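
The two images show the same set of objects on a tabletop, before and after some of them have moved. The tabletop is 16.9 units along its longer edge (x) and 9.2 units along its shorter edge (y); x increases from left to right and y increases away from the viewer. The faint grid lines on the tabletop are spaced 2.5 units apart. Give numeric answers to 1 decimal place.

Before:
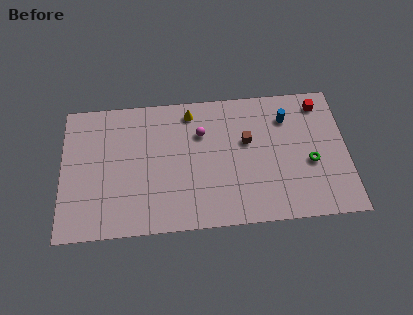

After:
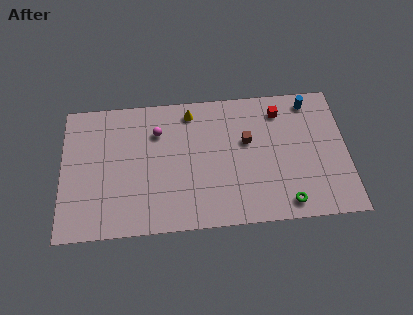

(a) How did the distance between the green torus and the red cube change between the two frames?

+2.2

The distance was about 4.1 in the first image and 6.3 in the second, so they moved 2.2 units further apart.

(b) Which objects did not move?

the brown cube and the yellow cone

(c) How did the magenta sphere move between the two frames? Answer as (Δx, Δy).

(-2.6, 0.3)

The magenta sphere started near (8.3, 6.4) and ended near (5.7, 6.7).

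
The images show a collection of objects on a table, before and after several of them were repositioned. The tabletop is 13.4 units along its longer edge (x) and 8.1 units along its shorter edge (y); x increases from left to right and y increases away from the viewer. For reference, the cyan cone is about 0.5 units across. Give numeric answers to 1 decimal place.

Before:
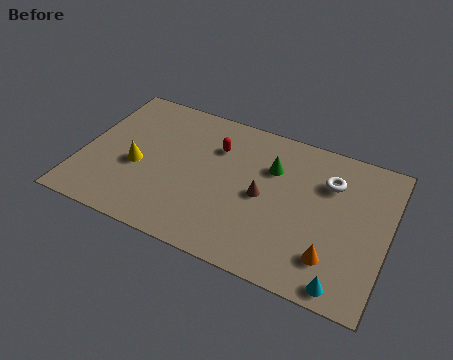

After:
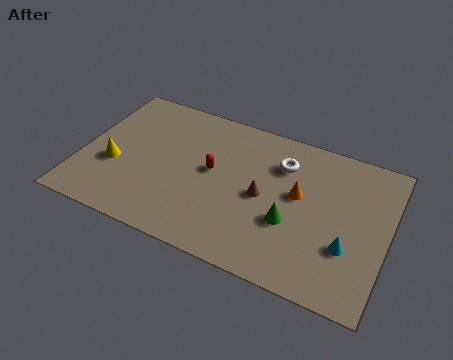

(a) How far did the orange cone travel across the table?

3.2

The orange cone moved from about (11.2, 1.9) to (9.5, 4.6), a distance of √(1.7² + 2.7²) ≈ 3.2.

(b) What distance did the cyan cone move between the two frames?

1.9

From (11.8, 0.8) to (11.8, 2.7), the cyan cone covered √(0.0² + 1.9²) ≈ 1.9 units.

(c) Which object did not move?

the brown cone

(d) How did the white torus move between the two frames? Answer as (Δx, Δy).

(-2.1, 0.2)

The white torus was at about (10.7, 5.8) and moved to about (8.6, 6.0).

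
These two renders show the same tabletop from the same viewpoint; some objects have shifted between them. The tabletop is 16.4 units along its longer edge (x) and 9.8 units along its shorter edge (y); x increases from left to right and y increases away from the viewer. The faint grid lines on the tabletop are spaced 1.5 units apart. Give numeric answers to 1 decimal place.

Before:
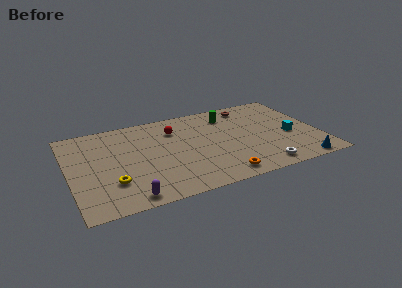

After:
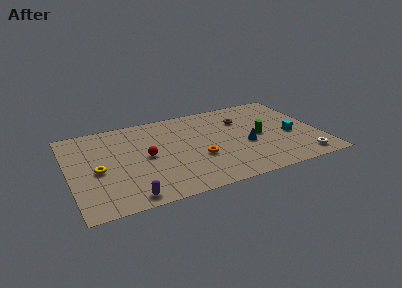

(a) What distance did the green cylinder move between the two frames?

3.5

From (10.8, 7.8) to (12.5, 4.7), the green cylinder covered √(1.7² + 3.1²) ≈ 3.5 units.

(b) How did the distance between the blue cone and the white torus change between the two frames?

+1.8

They were about 2.5 units apart before and 4.3 after — 1.8 units further apart.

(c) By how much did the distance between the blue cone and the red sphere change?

-3.4

Before: roughly 10.0 units apart; after: 6.6. That's 3.4 units closer together.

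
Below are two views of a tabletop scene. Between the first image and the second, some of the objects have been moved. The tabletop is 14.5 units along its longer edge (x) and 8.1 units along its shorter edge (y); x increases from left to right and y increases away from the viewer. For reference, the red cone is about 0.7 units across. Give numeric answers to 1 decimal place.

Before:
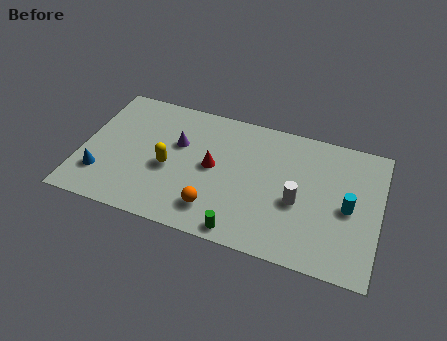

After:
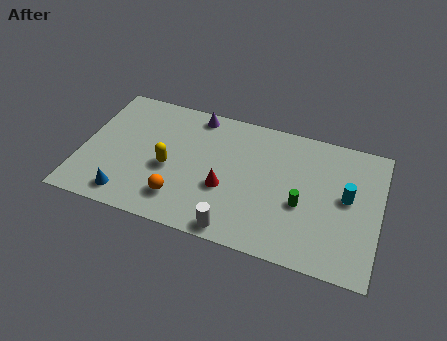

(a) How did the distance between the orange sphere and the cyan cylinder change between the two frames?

+1.7

Before: roughly 6.6 units apart; after: 8.3. That's 1.7 units further apart.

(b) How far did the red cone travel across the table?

1.3

The red cone moved from about (6.4, 4.2) to (7.1, 3.1), a distance of √(0.7² + 1.1²) ≈ 1.3.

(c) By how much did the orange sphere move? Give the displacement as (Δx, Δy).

(-1.7, 0.1)

The orange sphere started near (6.7, 1.7) and ended near (5.0, 1.8).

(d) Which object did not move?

the yellow capsule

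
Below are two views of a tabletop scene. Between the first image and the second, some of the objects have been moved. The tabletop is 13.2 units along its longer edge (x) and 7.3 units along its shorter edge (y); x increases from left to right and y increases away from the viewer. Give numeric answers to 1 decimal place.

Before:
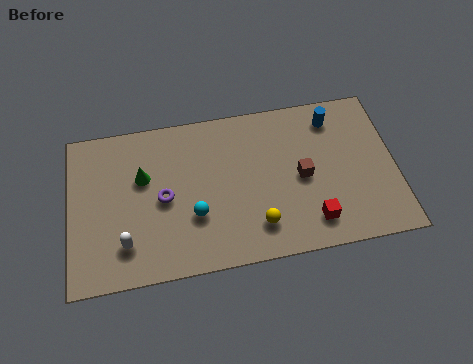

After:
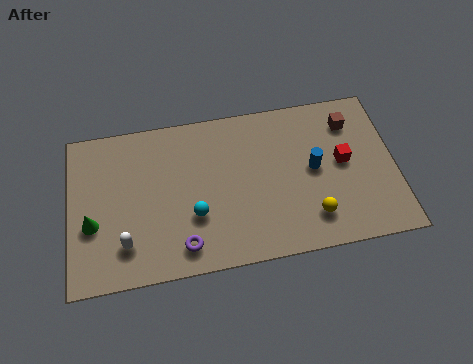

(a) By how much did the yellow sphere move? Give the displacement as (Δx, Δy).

(2.2, 0.0)

From the two frames, the yellow sphere sits at roughly (7.5, 1.6) before and (9.7, 1.6) after.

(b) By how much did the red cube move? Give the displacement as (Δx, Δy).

(1.4, 2.5)

The red cube was at about (9.7, 1.4) and moved to about (11.1, 3.9).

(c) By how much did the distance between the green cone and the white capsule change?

-1.3

They were about 3.0 units apart before and 1.7 after — 1.3 units closer together.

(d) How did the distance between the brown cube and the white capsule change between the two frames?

+2.7

The distance was about 7.4 in the first image and 10.1 in the second, so they moved 2.7 units further apart.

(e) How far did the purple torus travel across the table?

2.4

From (3.8, 3.5) to (4.5, 1.2), the purple torus covered √(0.7² + 2.3²) ≈ 2.4 units.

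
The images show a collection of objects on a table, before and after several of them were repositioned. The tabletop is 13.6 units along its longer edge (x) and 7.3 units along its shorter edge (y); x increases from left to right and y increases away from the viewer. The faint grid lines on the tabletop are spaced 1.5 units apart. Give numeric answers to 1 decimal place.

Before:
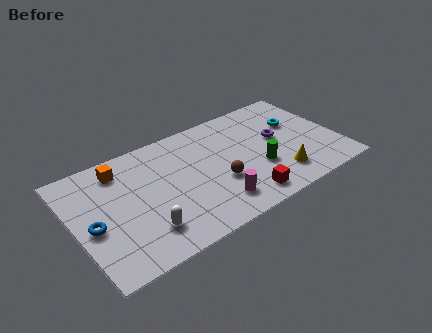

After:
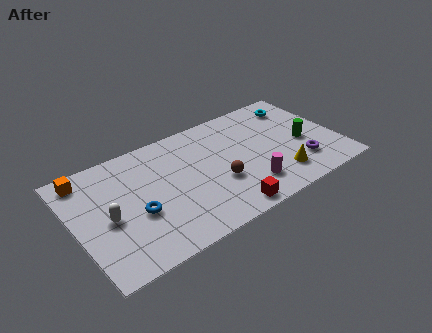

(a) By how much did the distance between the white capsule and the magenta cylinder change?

+3.6

Before: roughly 3.6 units apart; after: 7.2. That's 3.6 units further apart.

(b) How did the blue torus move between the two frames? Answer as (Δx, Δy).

(2.2, -0.3)

The blue torus was at about (0.8, 3.2) and moved to about (3.0, 2.9).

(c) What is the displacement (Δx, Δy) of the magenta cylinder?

(1.8, 0.2)

The magenta cylinder was at about (6.8, 1.5) and moved to about (8.6, 1.7).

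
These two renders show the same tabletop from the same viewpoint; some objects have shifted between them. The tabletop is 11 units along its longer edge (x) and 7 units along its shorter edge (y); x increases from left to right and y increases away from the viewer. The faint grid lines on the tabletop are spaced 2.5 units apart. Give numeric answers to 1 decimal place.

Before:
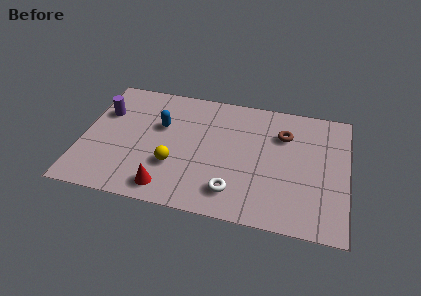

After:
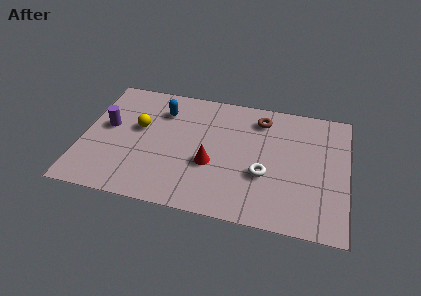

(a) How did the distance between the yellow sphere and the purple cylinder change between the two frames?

-2.6

The distance was about 3.9 in the first image and 1.3 in the second, so they moved 2.6 units closer together.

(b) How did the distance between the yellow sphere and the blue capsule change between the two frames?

-0.7

They were about 2.2 units apart before and 1.5 after — 0.7 units closer together.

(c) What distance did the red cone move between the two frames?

2.4

From (3.7, 1.0) to (5.4, 2.7), the red cone covered √(1.7² + 1.7²) ≈ 2.4 units.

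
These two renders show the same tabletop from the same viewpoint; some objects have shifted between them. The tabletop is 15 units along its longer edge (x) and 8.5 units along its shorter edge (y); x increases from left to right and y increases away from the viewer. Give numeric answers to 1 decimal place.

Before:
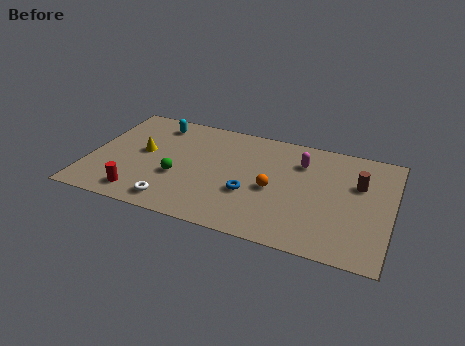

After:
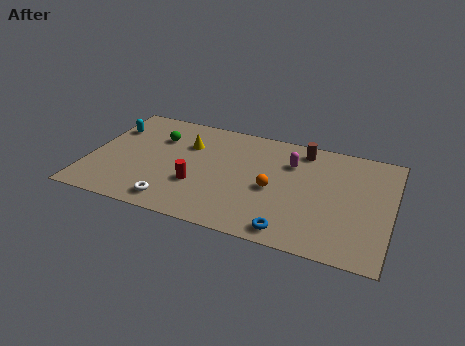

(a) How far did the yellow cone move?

2.5

The yellow cone moved from about (2.6, 4.6) to (4.7, 5.9), a distance of √(2.1² + 1.3²) ≈ 2.5.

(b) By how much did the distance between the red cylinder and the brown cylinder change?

-4.7

The distance was about 11.3 in the first image and 6.6 in the second, so they moved 4.7 units closer together.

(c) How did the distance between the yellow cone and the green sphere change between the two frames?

-0.9

They were about 2.4 units apart before and 1.5 after — 0.9 units closer together.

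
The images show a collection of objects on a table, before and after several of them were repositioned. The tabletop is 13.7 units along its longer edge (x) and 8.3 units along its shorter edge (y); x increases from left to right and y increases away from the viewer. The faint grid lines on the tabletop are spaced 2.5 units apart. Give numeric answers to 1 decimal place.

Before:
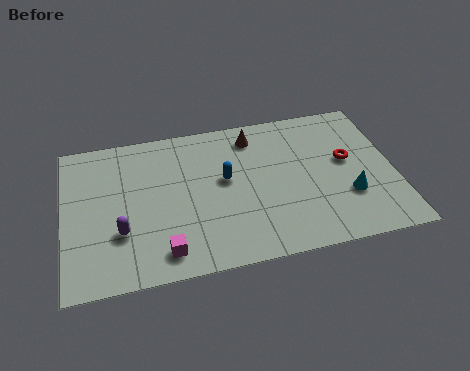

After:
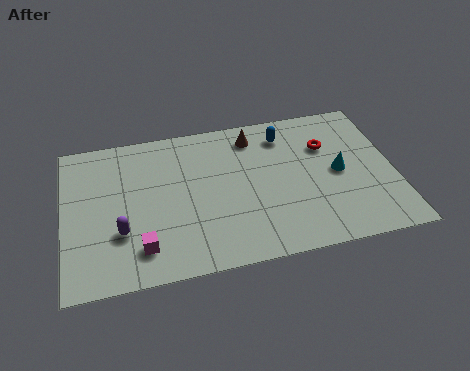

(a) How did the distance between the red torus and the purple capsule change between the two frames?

-0.5

Before: roughly 9.7 units apart; after: 9.2. That's 0.5 units closer together.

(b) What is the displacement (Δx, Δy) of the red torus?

(-0.8, 1.0)

The red torus was at about (11.8, 4.7) and moved to about (11.0, 5.7).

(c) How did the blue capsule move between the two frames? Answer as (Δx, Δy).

(2.6, 2.0)

The blue capsule was at about (6.7, 4.7) and moved to about (9.3, 6.7).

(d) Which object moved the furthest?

the blue capsule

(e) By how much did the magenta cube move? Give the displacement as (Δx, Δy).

(-0.9, 0.4)

From the two frames, the magenta cube sits at roughly (4.0, 1.3) before and (3.1, 1.7) after.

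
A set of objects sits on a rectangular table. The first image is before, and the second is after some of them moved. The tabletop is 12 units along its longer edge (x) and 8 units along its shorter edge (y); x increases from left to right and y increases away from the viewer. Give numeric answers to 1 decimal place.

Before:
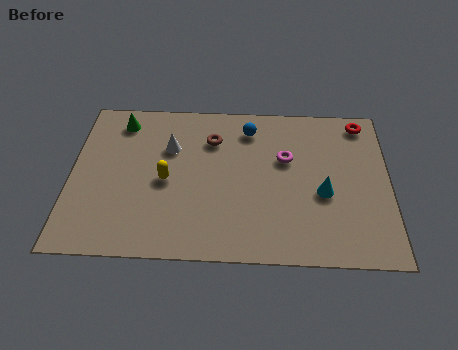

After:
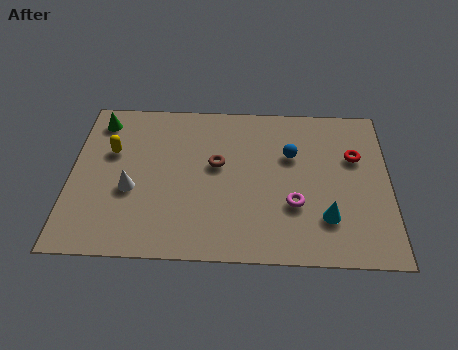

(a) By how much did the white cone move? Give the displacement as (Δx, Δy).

(-1.4, -2.2)

From the two frames, the white cone sits at roughly (3.7, 5.4) before and (2.3, 3.2) after.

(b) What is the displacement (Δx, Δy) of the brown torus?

(0.2, -1.3)

The brown torus started near (5.3, 5.9) and ended near (5.5, 4.6).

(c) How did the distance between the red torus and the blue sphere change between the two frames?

-1.9

Before: roughly 4.3 units apart; after: 2.4. That's 1.9 units closer together.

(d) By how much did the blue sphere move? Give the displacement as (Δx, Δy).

(1.6, -1.3)

The blue sphere was at about (6.7, 6.5) and moved to about (8.3, 5.2).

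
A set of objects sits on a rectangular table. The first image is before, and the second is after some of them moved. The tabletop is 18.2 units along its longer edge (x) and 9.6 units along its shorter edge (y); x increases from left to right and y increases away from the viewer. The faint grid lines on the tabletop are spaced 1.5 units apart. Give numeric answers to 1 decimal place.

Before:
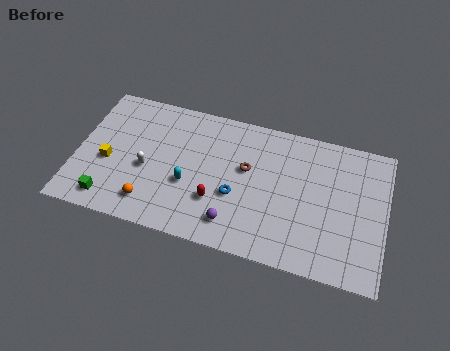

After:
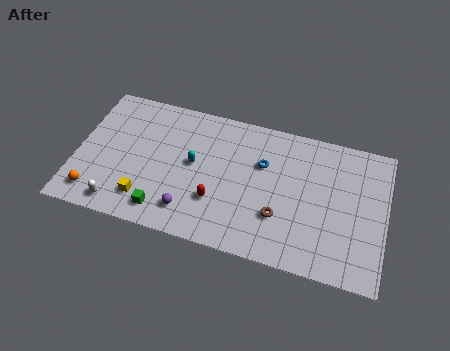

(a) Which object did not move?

the red capsule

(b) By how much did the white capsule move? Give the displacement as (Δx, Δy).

(-1.4, -2.9)

The white capsule started near (4.2, 4.1) and ended near (2.8, 1.2).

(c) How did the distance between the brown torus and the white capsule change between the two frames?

+3.5

They were about 6.0 units apart before and 9.5 after — 3.5 units further apart.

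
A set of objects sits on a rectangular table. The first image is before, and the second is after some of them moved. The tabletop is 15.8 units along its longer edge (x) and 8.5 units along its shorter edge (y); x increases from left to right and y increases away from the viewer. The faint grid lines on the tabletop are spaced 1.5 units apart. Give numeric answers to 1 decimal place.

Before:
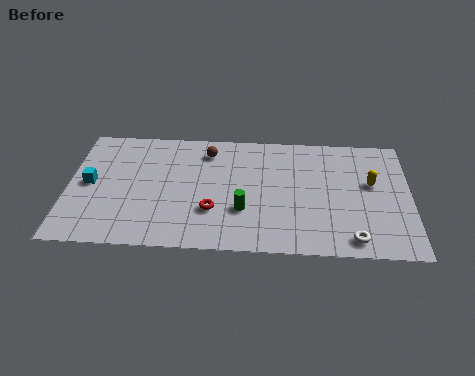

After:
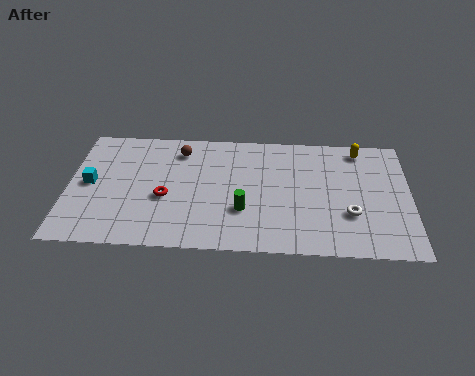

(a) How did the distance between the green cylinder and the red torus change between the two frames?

+2.3

Before: roughly 1.4 units apart; after: 3.7. That's 2.3 units further apart.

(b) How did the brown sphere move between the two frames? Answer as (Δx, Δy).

(-1.3, 0.0)

The brown sphere started near (6.4, 6.9) and ended near (5.1, 6.9).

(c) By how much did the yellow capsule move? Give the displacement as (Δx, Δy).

(-0.5, 2.4)

From the two frames, the yellow capsule sits at roughly (14.0, 5.0) before and (13.5, 7.4) after.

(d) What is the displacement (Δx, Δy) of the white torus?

(-0.1, 1.7)

The white torus was at about (13.1, 1.1) and moved to about (13.0, 2.8).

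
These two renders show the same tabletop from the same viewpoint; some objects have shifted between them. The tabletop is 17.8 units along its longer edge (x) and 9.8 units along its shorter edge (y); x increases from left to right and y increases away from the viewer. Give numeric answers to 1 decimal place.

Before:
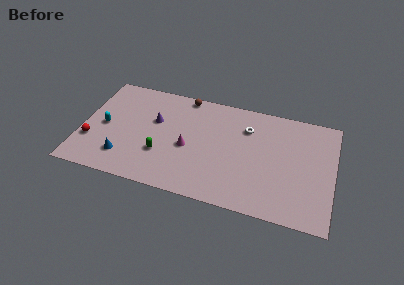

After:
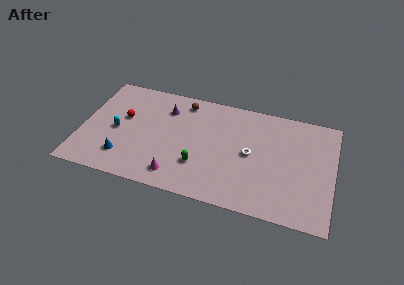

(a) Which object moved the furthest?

the red sphere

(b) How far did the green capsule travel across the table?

2.7

From (5.8, 3.2) to (8.5, 2.9), the green capsule covered √(2.7² + 0.3²) ≈ 2.7 units.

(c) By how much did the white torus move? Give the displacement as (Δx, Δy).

(0.4, -2.3)

The white torus started near (11.6, 7.2) and ended near (12.0, 4.9).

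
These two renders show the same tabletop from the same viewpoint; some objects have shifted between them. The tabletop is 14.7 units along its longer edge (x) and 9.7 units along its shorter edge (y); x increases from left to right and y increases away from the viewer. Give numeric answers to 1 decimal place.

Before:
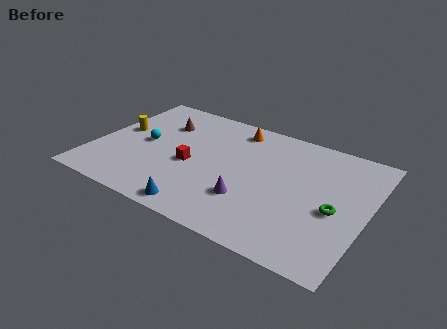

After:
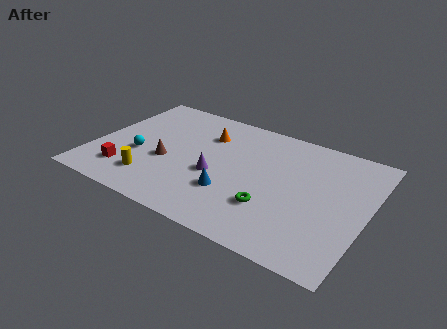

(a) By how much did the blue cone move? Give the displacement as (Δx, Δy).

(1.3, 2.0)

The blue cone was at about (6.4, 1.0) and moved to about (7.7, 3.0).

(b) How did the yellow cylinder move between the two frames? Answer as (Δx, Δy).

(2.4, -3.3)

The yellow cylinder started near (1.1, 5.4) and ended near (3.5, 2.1).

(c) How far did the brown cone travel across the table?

3.2

From (3.2, 7.0) to (4.0, 3.9), the brown cone covered √(0.8² + 3.1²) ≈ 3.2 units.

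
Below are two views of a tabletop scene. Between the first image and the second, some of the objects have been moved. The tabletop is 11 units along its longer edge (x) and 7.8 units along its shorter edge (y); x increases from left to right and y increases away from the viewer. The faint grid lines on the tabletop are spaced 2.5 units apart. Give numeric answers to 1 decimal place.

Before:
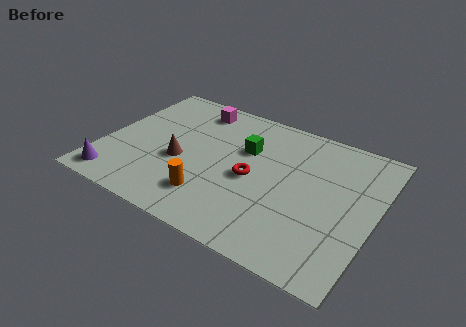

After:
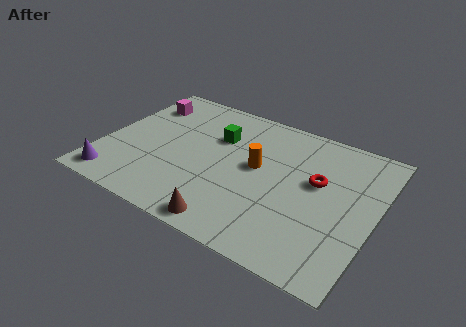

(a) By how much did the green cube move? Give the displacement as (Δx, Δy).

(-1.2, 0.2)

From the two frames, the green cube sits at roughly (5.6, 5.1) before and (4.4, 5.3) after.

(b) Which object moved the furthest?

the brown cone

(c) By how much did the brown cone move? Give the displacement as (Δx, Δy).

(2.5, -2.4)

The brown cone was at about (3.2, 3.2) and moved to about (5.7, 0.8).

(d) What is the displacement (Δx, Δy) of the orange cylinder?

(1.5, 2.5)

The orange cylinder was at about (4.7, 1.8) and moved to about (6.2, 4.3).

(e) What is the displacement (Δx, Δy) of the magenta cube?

(-2.1, -0.6)

From the two frames, the magenta cube sits at roughly (3.2, 6.6) before and (1.1, 6.0) after.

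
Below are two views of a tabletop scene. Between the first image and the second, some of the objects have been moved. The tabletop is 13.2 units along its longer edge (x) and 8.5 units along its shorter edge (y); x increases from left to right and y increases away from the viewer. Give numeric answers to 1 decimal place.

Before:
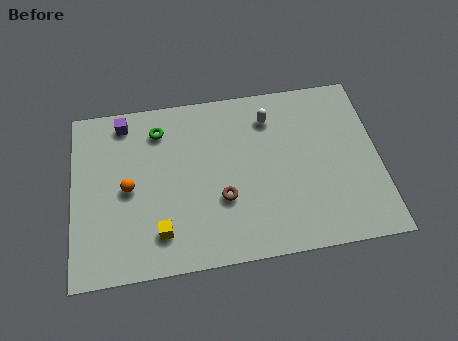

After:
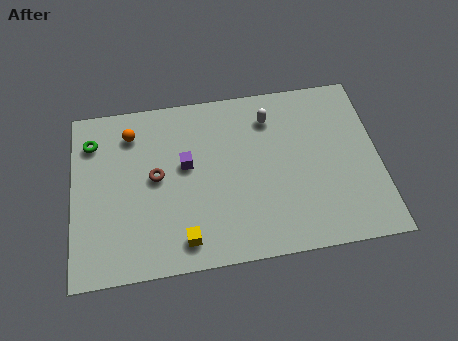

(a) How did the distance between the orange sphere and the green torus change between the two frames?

-1.3

The distance was about 3.0 in the first image and 1.7 in the second, so they moved 1.3 units closer together.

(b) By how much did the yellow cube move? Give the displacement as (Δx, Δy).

(1.0, -0.5)

From the two frames, the yellow cube sits at roughly (3.7, 1.8) before and (4.7, 1.3) after.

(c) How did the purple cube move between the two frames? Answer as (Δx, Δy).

(2.6, -2.5)

The purple cube was at about (2.3, 7.4) and moved to about (4.9, 4.9).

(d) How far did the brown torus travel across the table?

3.2

The brown torus was near (6.4, 3.0) before and (3.6, 4.5) after, so it travelled √(2.8² + 1.5²) ≈ 3.2 units.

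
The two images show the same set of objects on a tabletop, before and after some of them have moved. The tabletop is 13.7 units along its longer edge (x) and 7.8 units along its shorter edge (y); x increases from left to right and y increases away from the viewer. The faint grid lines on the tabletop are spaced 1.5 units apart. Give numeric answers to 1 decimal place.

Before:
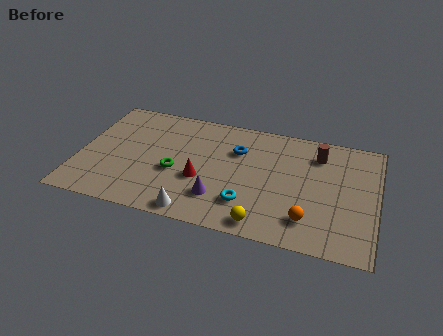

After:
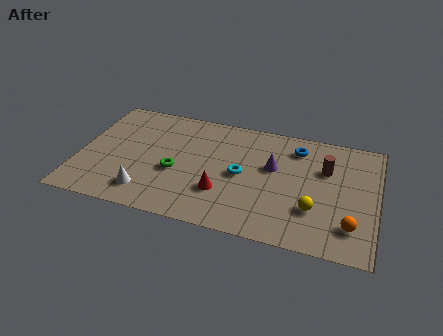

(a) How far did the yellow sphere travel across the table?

2.7

From (8.7, 0.9) to (10.9, 2.4), the yellow sphere covered √(2.2² + 1.5²) ≈ 2.7 units.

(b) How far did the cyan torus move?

1.8

The cyan torus was near (7.9, 2.0) before and (7.5, 3.8) after, so it travelled √(0.4² + 1.8²) ≈ 1.8 units.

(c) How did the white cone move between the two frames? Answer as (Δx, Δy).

(-2.3, 0.7)

From the two frames, the white cone sits at roughly (5.6, 0.8) before and (3.3, 1.5) after.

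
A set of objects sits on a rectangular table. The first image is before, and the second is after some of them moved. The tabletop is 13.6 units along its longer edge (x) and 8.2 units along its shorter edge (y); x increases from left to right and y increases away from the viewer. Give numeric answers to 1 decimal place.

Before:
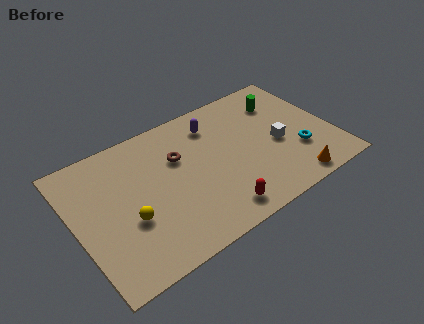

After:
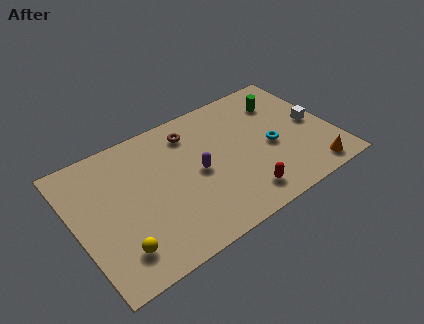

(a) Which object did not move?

the green cylinder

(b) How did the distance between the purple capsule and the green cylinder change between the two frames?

+1.8

They were about 3.7 units apart before and 5.5 after — 1.8 units further apart.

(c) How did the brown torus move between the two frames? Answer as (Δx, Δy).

(0.9, 1.2)

The brown torus started near (5.6, 5.4) and ended near (6.5, 6.6).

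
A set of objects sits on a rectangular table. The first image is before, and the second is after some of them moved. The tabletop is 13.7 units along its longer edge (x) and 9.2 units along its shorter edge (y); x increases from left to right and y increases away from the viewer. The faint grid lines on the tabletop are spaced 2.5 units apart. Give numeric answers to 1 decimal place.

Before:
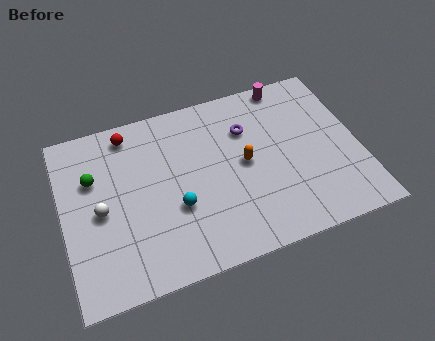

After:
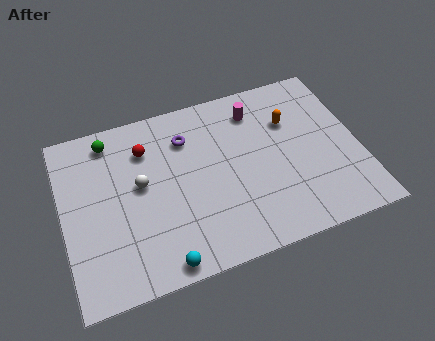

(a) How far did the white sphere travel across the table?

2.1

The white sphere moved from about (1.7, 4.3) to (3.6, 5.1), a distance of √(1.9² + 0.8²) ≈ 2.1.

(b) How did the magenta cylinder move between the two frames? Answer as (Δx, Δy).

(-1.6, -1.0)

The magenta cylinder started near (10.8, 8.4) and ended near (9.2, 7.4).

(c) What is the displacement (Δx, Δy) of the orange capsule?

(2.3, 1.6)

From the two frames, the orange capsule sits at roughly (8.4, 4.7) before and (10.7, 6.3) after.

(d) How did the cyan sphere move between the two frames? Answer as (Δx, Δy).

(-0.9, -2.6)

From the two frames, the cyan sphere sits at roughly (5.1, 3.4) before and (4.2, 0.8) after.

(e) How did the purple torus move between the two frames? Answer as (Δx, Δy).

(-2.8, 0.4)

From the two frames, the purple torus sits at roughly (8.7, 6.5) before and (5.9, 6.9) after.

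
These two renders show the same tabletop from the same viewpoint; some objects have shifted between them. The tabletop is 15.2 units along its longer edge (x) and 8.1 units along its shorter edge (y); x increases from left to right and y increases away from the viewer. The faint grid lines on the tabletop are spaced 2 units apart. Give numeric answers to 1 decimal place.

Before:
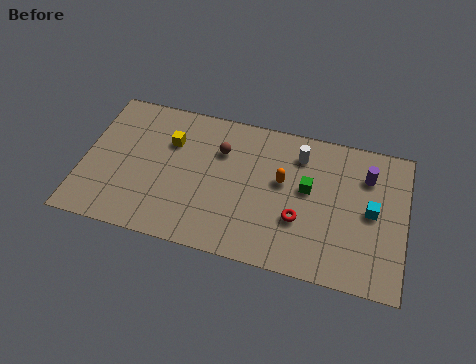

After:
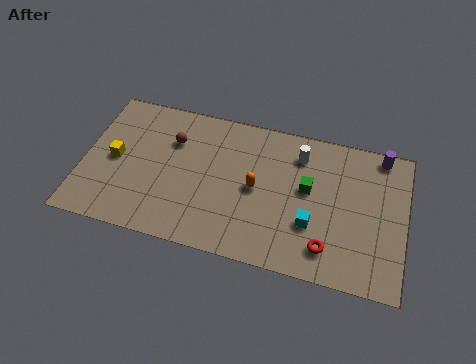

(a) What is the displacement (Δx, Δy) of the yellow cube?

(-2.5, -1.6)

The yellow cube was at about (4.0, 5.6) and moved to about (1.5, 4.0).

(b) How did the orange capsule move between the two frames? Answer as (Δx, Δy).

(-1.2, -0.7)

From the two frames, the orange capsule sits at roughly (9.4, 4.7) before and (8.2, 4.0) after.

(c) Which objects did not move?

the green cube and the white cylinder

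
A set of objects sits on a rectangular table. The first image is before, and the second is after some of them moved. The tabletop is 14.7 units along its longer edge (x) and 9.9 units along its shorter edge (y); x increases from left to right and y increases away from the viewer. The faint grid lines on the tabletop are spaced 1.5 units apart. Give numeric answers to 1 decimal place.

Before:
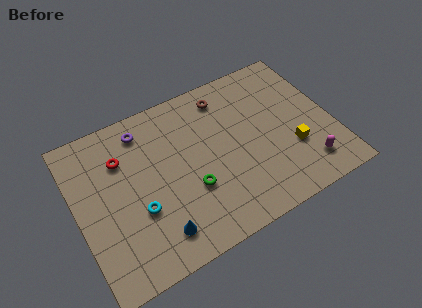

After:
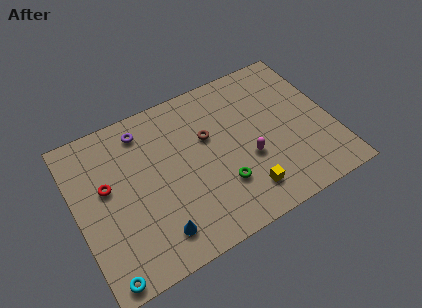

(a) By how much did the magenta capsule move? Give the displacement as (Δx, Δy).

(-3.1, 1.9)

The magenta capsule was at about (12.8, 1.9) and moved to about (9.7, 3.8).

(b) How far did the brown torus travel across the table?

2.5

From (9.0, 8.3) to (7.7, 6.2), the brown torus covered √(1.3² + 2.1²) ≈ 2.5 units.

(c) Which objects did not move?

the purple torus and the blue cone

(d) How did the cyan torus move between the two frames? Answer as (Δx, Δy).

(-2.3, -2.8)

From the two frames, the cyan torus sits at roughly (3.3, 3.6) before and (1.0, 0.8) after.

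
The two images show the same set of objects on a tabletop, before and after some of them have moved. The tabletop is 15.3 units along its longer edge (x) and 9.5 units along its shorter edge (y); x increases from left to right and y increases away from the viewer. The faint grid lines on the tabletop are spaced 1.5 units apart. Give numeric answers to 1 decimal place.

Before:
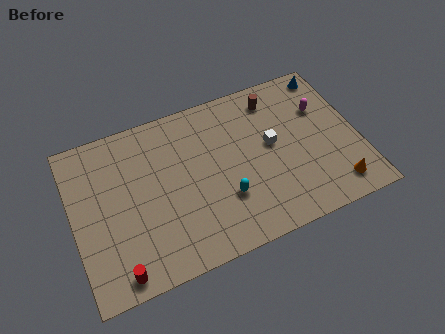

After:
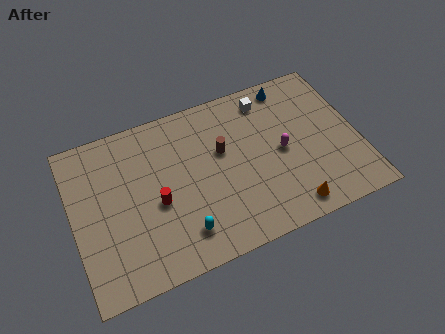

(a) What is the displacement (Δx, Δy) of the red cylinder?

(2.4, 3.1)

From the two frames, the red cylinder sits at roughly (2.0, 1.0) before and (4.4, 4.1) after.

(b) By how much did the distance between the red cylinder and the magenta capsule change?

-6.0

They were about 12.8 units apart before and 6.8 after — 6.0 units closer together.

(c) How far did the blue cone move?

2.2

From (14.3, 8.4) to (12.1, 8.4), the blue cone covered √(2.2² + 0.0²) ≈ 2.2 units.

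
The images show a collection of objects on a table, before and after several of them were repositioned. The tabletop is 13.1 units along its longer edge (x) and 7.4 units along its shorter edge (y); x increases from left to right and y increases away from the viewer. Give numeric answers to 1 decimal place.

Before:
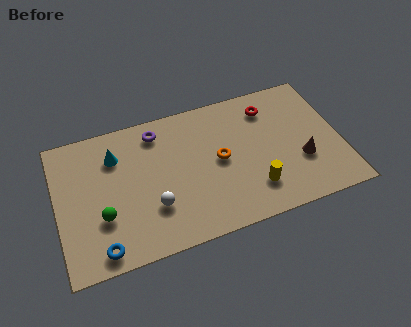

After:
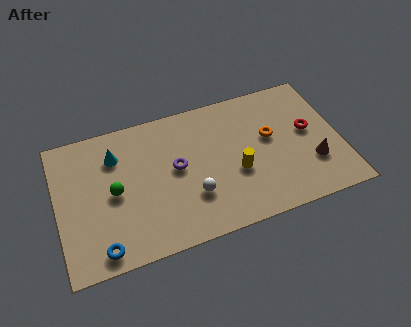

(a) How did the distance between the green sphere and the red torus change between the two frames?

+0.4

The distance was about 8.7 in the first image and 9.1 in the second, so they moved 0.4 units further apart.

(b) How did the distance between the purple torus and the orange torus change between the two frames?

+0.8

The distance was about 3.6 in the first image and 4.4 in the second, so they moved 0.8 units further apart.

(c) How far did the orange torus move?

2.5

The orange torus moved from about (7.5, 3.8) to (9.9, 4.3), a distance of √(2.4² + 0.5²) ≈ 2.5.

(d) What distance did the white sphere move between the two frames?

1.8

The white sphere moved from about (4.3, 2.3) to (6.1, 2.3), a distance of √(1.8² + 0.0²) ≈ 1.8.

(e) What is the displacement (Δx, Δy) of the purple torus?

(0.7, -2.2)

The purple torus started near (4.8, 6.2) and ended near (5.5, 4.0).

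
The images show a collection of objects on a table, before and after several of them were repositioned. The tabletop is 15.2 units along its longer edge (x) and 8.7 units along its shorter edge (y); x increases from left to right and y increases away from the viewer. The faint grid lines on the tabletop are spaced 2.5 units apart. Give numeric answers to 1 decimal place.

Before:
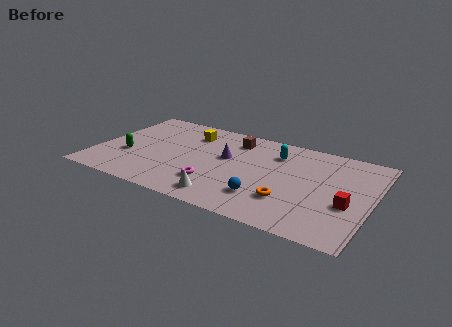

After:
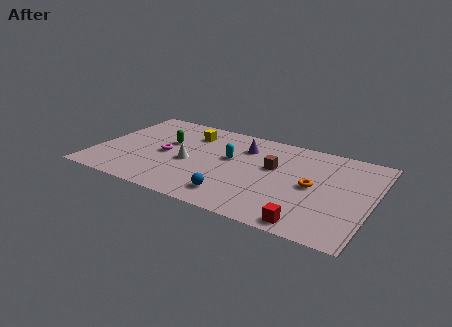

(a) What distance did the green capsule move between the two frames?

2.8

The green capsule was near (1.8, 3.2) before and (3.7, 5.3) after, so it travelled √(1.9² + 2.1²) ≈ 2.8 units.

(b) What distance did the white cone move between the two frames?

3.4

The white cone was near (7.5, 1.3) before and (5.2, 3.8) after, so it travelled √(2.3² + 2.5²) ≈ 3.4 units.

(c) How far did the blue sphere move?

1.7

From (9.6, 2.2) to (8.0, 1.6), the blue sphere covered √(1.6² + 0.6²) ≈ 1.7 units.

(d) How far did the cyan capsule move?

2.8

The cyan capsule was near (9.7, 6.6) before and (7.3, 5.1) after, so it travelled √(2.4² + 1.5²) ≈ 2.8 units.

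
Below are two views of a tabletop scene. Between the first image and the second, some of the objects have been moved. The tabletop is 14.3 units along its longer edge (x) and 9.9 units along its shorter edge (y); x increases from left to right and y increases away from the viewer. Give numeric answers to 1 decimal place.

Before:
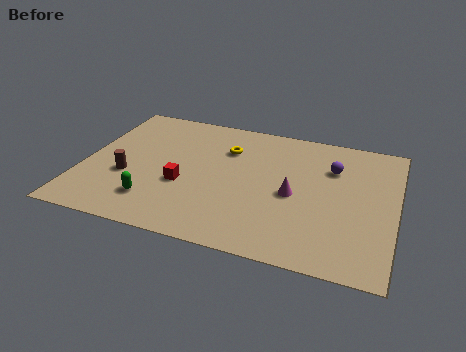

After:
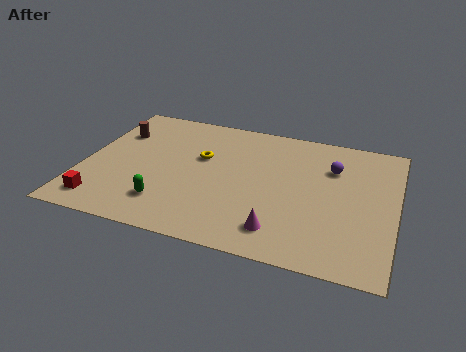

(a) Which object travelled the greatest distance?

the red cube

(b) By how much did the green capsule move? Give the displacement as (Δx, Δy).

(0.6, 0.0)

The green capsule started near (3.5, 2.2) and ended near (4.1, 2.2).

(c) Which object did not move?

the purple sphere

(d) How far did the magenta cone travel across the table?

2.7

The magenta cone was near (9.7, 4.5) before and (9.3, 1.8) after, so it travelled √(0.4² + 2.7²) ≈ 2.7 units.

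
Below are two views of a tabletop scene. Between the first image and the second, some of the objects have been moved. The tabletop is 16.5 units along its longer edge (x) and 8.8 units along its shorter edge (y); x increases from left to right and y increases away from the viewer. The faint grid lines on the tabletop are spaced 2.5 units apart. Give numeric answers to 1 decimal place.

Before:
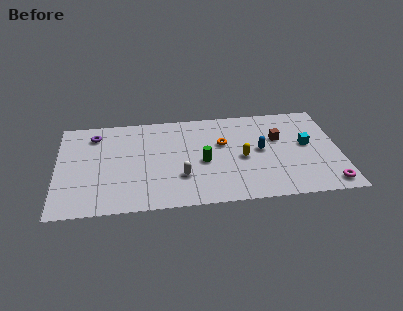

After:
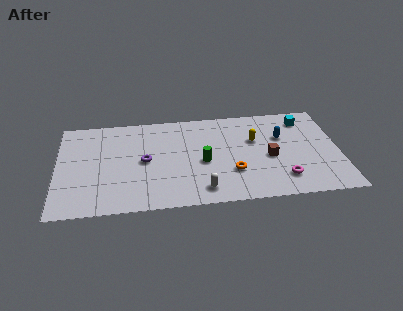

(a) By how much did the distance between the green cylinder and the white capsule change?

+0.7

The distance was about 1.8 in the first image and 2.5 in the second, so they moved 0.7 units further apart.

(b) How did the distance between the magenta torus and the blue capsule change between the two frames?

-1.4

They were about 5.2 units apart before and 3.8 after — 1.4 units closer together.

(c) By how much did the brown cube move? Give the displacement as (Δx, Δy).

(-0.6, -1.7)

The brown cube started near (13.0, 5.6) and ended near (12.4, 3.9).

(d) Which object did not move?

the green cylinder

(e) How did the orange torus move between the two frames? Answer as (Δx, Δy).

(0.5, -2.7)

The orange torus started near (9.7, 5.5) and ended near (10.2, 2.8).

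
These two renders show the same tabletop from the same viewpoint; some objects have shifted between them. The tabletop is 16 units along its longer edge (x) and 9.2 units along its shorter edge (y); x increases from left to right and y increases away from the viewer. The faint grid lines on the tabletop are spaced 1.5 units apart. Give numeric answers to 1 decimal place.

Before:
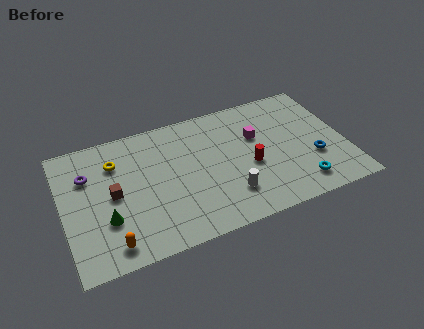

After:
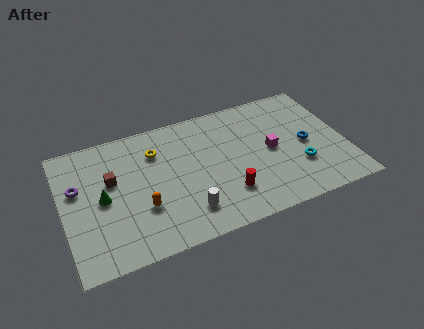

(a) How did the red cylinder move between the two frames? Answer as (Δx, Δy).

(-1.5, -1.5)

The red cylinder was at about (10.5, 3.9) and moved to about (9.0, 2.4).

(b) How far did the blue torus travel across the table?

1.2

The blue torus moved from about (14.1, 3.2) to (13.8, 4.4), a distance of √(0.3² + 1.2²) ≈ 1.2.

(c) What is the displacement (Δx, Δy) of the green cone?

(-0.1, 1.5)

The green cone started near (2.3, 3.0) and ended near (2.2, 4.5).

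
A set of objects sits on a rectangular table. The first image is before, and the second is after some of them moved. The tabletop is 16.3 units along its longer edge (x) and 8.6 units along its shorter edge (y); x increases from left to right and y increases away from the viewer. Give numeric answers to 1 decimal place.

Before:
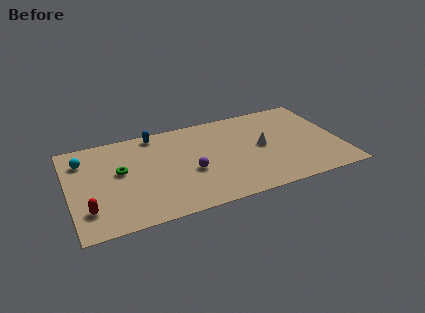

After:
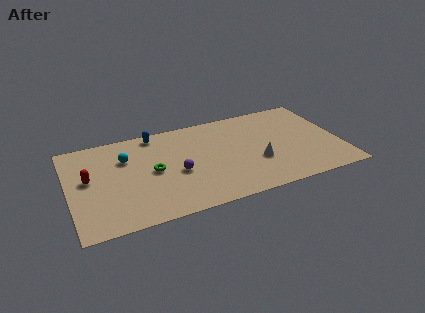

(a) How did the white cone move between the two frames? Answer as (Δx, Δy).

(-0.4, -1.3)

From the two frames, the white cone sits at roughly (11.6, 4.4) before and (11.2, 3.1) after.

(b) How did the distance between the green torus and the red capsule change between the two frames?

+0.3

They were about 3.5 units apart before and 3.8 after — 0.3 units further apart.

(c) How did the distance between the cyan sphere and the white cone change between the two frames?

-2.6

Before: roughly 10.8 units apart; after: 8.2. That's 2.6 units closer together.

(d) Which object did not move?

the blue capsule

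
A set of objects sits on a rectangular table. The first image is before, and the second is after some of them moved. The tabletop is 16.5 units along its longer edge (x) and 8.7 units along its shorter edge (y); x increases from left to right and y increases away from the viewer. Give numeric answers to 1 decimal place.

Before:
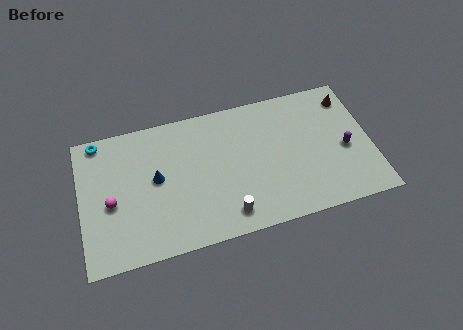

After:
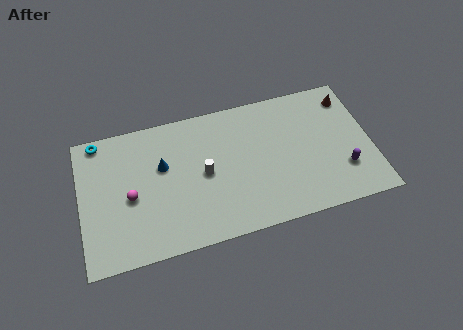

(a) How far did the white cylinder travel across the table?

3.1

The white cylinder moved from about (8.1, 1.4) to (7.0, 4.3), a distance of √(1.1² + 2.9²) ≈ 3.1.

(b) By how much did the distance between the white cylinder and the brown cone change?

-0.4

They were about 9.3 units apart before and 8.9 after — 0.4 units closer together.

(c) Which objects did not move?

the cyan torus and the brown cone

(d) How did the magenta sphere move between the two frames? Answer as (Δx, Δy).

(1.1, 0.1)

The magenta sphere started near (1.7, 3.8) and ended near (2.8, 3.9).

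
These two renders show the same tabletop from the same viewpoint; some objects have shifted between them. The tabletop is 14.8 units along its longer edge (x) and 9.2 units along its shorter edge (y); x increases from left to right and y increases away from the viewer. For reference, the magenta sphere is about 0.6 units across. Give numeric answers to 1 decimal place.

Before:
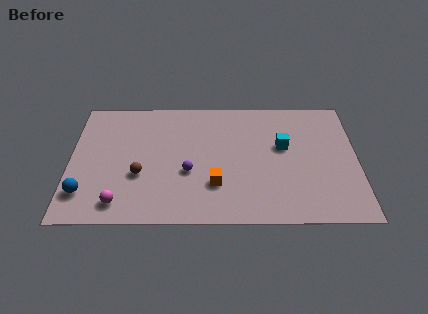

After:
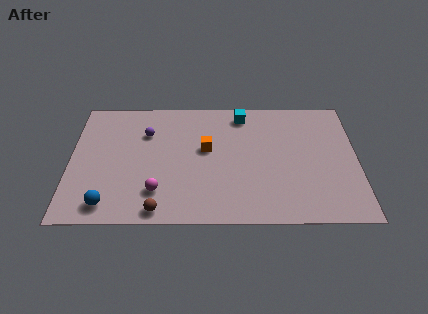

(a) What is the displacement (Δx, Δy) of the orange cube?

(-0.5, 2.6)

The orange cube was at about (7.5, 2.7) and moved to about (7.0, 5.3).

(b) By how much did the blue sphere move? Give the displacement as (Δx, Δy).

(1.2, -0.8)

From the two frames, the blue sphere sits at roughly (0.8, 2.1) before and (2.0, 1.3) after.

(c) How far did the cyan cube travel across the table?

3.2

The cyan cube moved from about (11.0, 5.5) to (8.9, 7.9), a distance of √(2.1² + 2.4²) ≈ 3.2.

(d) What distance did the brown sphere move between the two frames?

2.7

The brown sphere was near (3.6, 3.4) before and (4.6, 0.9) after, so it travelled √(1.0² + 2.5²) ≈ 2.7 units.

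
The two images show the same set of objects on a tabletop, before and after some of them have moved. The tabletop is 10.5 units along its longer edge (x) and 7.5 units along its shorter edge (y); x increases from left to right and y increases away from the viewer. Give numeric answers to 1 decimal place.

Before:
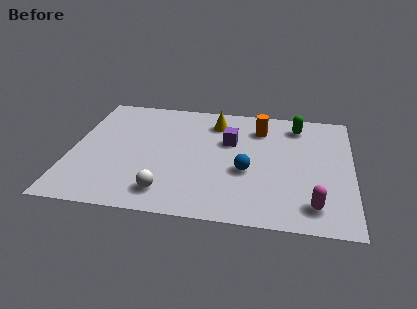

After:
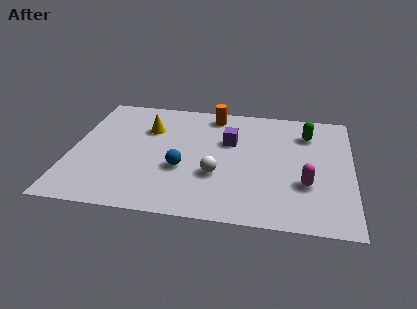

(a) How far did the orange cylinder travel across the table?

1.9

The orange cylinder was near (7.0, 5.8) before and (5.2, 6.5) after, so it travelled √(1.8² + 0.7²) ≈ 1.9 units.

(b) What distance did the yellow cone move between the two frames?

2.6

The yellow cone was near (5.3, 6.0) before and (2.8, 5.2) after, so it travelled √(2.5² + 0.8²) ≈ 2.6 units.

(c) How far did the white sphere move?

2.2

The white sphere moved from about (3.7, 1.3) to (5.5, 2.6), a distance of √(1.8² + 1.3²) ≈ 2.2.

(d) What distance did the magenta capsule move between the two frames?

1.2

The magenta capsule was near (9.1, 1.3) before and (8.8, 2.5) after, so it travelled √(0.3² + 1.2²) ≈ 1.2 units.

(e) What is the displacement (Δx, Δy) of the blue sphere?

(-2.4, -0.2)

The blue sphere was at about (6.6, 3.0) and moved to about (4.2, 2.8).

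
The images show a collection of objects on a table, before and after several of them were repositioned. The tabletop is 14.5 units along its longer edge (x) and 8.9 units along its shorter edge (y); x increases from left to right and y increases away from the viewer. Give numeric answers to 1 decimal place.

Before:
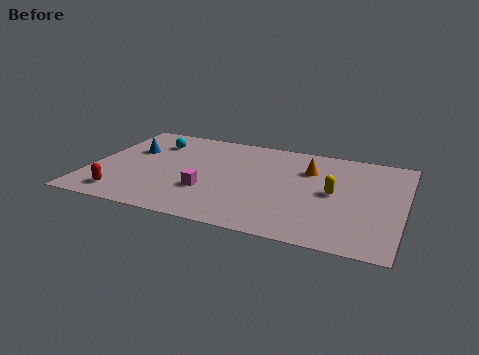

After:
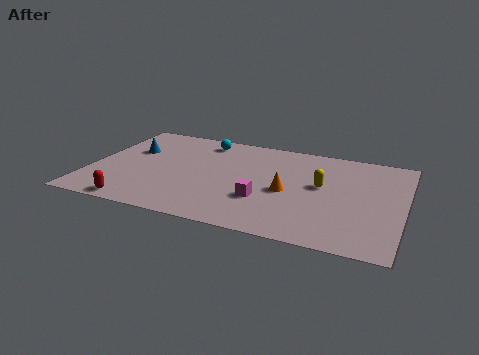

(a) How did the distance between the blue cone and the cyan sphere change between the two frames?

+2.3

The distance was about 1.4 in the first image and 3.7 in the second, so they moved 2.3 units further apart.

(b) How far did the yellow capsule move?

0.8

The yellow capsule moved from about (11.3, 4.5) to (10.7, 5.0), a distance of √(0.6² + 0.5²) ≈ 0.8.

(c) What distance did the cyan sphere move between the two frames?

2.4

The cyan sphere was near (2.6, 6.8) before and (4.9, 7.6) after, so it travelled √(2.3² + 0.8²) ≈ 2.4 units.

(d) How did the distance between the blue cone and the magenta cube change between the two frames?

+2.3

The distance was about 4.8 in the first image and 7.1 in the second, so they moved 2.3 units further apart.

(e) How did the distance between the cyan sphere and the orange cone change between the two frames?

-1.8

They were about 7.4 units apart before and 5.6 after — 1.8 units closer together.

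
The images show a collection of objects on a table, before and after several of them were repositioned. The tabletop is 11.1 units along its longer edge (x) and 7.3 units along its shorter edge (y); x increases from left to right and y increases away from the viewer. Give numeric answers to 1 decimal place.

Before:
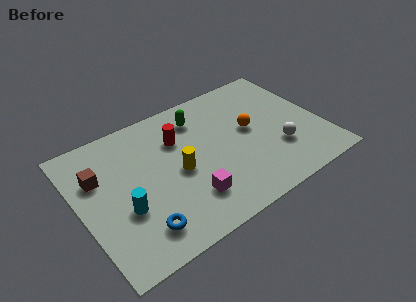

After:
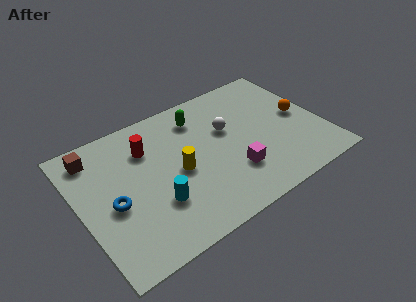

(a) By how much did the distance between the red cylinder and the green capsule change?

+1.2

The distance was about 1.3 in the first image and 2.5 in the second, so they moved 1.2 units further apart.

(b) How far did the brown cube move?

1.2

From (1.0, 4.9) to (1.0, 6.1), the brown cube covered √(0.0² + 1.2²) ≈ 1.2 units.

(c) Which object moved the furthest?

the white sphere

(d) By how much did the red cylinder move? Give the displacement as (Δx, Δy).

(-1.4, 0.2)

From the two frames, the red cylinder sits at roughly (4.7, 5.1) before and (3.3, 5.3) after.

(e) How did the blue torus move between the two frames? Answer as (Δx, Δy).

(-0.9, 1.8)

The blue torus was at about (2.3, 1.4) and moved to about (1.4, 3.2).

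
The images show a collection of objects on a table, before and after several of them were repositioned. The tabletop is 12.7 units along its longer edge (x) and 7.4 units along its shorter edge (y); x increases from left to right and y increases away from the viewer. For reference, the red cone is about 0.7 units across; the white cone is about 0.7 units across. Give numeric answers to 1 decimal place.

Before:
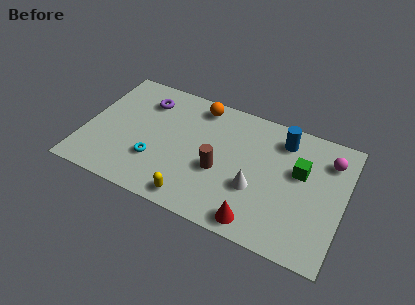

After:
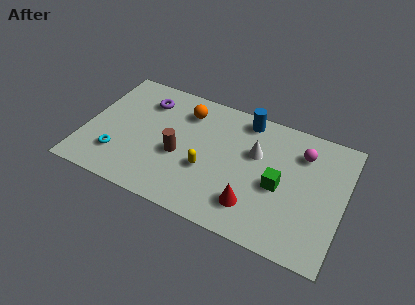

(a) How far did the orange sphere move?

0.8

The orange sphere moved from about (5.3, 6.4) to (4.7, 5.8), a distance of √(0.6² + 0.6²) ≈ 0.8.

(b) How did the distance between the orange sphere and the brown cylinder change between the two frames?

-1.0

They were about 3.7 units apart before and 2.7 after — 1.0 units closer together.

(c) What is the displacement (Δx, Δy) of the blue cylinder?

(-1.9, 0.5)

The blue cylinder was at about (9.5, 6.0) and moved to about (7.6, 6.5).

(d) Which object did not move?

the purple torus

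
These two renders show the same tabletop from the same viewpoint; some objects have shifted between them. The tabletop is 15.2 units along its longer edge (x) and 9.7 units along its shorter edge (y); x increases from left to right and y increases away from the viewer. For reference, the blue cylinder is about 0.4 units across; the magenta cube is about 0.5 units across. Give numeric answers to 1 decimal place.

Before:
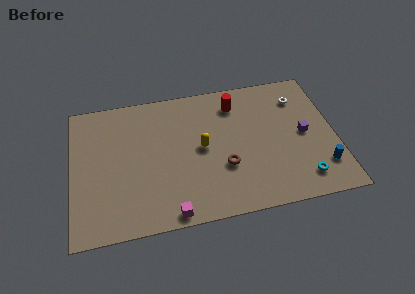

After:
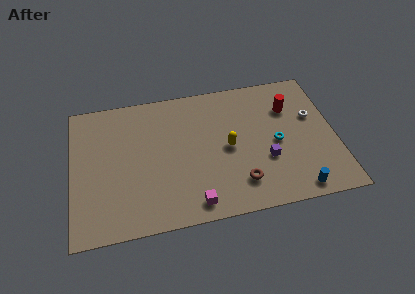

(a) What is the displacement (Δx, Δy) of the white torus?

(0.7, -1.5)

The white torus started near (13.3, 7.5) and ended near (14.0, 6.0).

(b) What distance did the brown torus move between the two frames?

1.5

The brown torus moved from about (8.7, 3.4) to (9.5, 2.1), a distance of √(0.8² + 1.3²) ≈ 1.5.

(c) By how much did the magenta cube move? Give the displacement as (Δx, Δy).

(1.3, 0.4)

The magenta cube started near (5.5, 0.8) and ended near (6.8, 1.2).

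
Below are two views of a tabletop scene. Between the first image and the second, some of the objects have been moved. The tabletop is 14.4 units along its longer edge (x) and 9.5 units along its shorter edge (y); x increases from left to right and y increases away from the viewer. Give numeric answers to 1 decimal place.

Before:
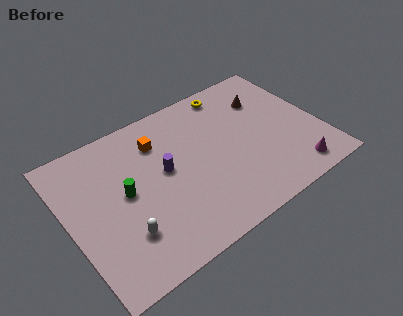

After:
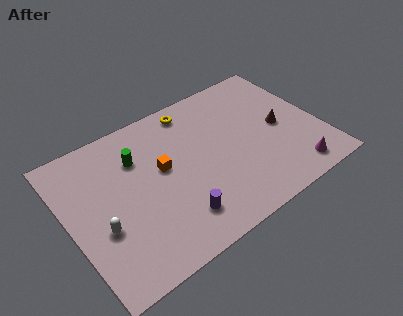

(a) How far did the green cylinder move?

2.1

The green cylinder moved from about (3.2, 5.0) to (4.2, 6.8), a distance of √(1.0² + 1.8²) ≈ 2.1.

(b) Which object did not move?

the magenta cone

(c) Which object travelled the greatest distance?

the purple cylinder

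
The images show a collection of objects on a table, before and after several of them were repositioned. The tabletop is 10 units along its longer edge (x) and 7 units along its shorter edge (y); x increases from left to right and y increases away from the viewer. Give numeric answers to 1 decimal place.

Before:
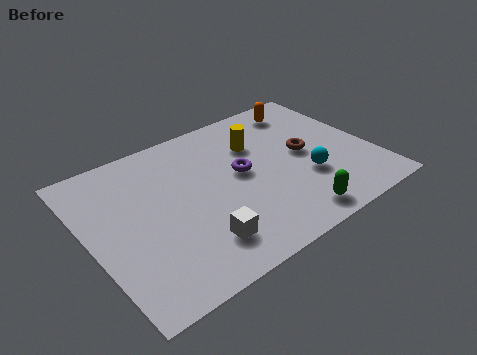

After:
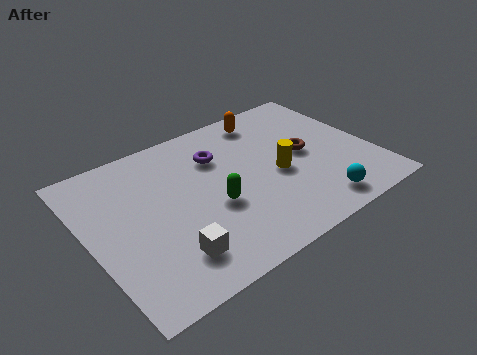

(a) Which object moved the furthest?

the green capsule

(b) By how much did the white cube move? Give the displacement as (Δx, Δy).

(-1.0, 0.0)

From the two frames, the white cube sits at roughly (3.4, 1.5) before and (2.4, 1.5) after.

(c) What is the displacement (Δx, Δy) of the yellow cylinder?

(0.4, -1.8)

The yellow cylinder was at about (6.2, 4.9) and moved to about (6.6, 3.1).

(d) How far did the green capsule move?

3.1

The green capsule was near (6.6, 0.9) before and (4.2, 2.8) after, so it travelled √(2.4² + 1.9²) ≈ 3.1 units.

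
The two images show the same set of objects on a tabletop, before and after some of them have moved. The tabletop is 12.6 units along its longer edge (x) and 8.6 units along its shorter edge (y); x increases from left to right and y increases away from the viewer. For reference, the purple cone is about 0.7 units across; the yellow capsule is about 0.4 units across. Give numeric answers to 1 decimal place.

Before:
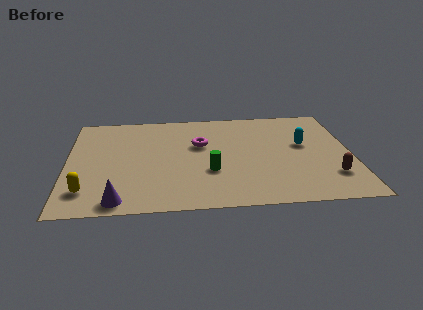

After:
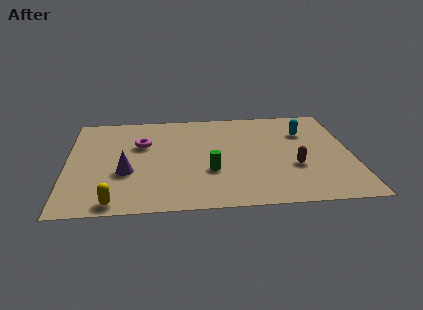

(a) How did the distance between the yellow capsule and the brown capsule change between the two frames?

-2.5

They were about 10.7 units apart before and 8.2 after — 2.5 units closer together.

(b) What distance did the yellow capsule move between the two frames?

1.6

The yellow capsule moved from about (0.9, 1.8) to (2.1, 0.8), a distance of √(1.2² + 1.0²) ≈ 1.6.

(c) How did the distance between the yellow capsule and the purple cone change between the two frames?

+0.8

The distance was about 1.7 in the first image and 2.5 in the second, so they moved 0.8 units further apart.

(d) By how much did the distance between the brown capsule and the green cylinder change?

-1.7

Before: roughly 5.4 units apart; after: 3.7. That's 1.7 units closer together.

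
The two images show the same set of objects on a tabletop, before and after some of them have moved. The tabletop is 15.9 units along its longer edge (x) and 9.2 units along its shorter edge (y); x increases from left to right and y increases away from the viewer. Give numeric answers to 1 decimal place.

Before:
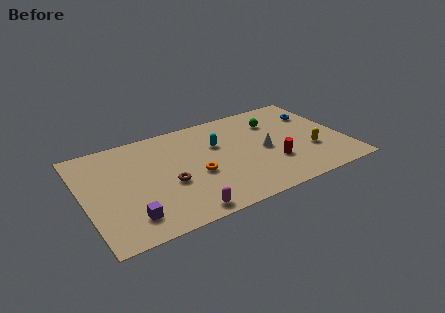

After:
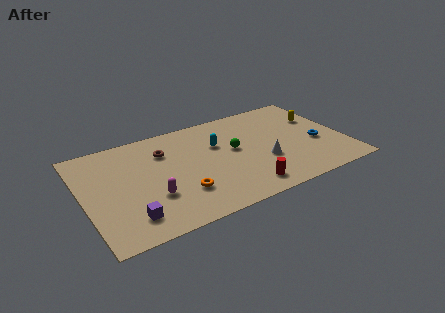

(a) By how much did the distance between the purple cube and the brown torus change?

+2.4

They were about 3.2 units apart before and 5.6 after — 2.4 units further apart.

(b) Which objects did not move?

the purple cube and the cyan capsule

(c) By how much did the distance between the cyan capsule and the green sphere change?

-2.5

They were about 3.8 units apart before and 1.3 after — 2.5 units closer together.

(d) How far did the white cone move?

1.0

The white cone was near (11.0, 4.3) before and (10.8, 3.3) after, so it travelled √(0.2² + 1.0²) ≈ 1.0 units.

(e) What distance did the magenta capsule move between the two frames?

2.6

The magenta capsule moved from about (5.5, 0.9) to (3.9, 3.0), a distance of √(1.6² + 2.1²) ≈ 2.6.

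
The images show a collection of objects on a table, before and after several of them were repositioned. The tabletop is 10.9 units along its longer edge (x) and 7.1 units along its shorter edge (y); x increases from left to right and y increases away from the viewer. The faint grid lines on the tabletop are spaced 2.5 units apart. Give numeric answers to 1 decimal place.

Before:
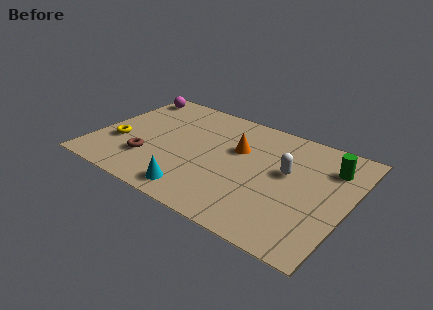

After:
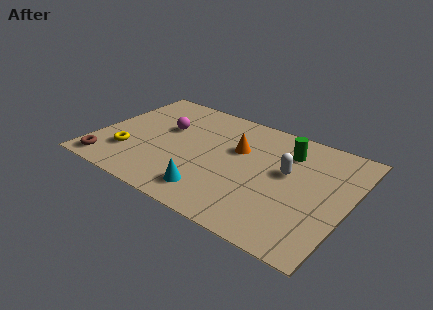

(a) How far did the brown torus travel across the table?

1.9

From (2.5, 2.0) to (0.9, 0.9), the brown torus covered √(1.6² + 1.1²) ≈ 1.9 units.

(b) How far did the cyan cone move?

0.7

From (4.8, 1.0) to (5.4, 1.3), the cyan cone covered √(0.6² + 0.3²) ≈ 0.7 units.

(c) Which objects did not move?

the white capsule and the orange cone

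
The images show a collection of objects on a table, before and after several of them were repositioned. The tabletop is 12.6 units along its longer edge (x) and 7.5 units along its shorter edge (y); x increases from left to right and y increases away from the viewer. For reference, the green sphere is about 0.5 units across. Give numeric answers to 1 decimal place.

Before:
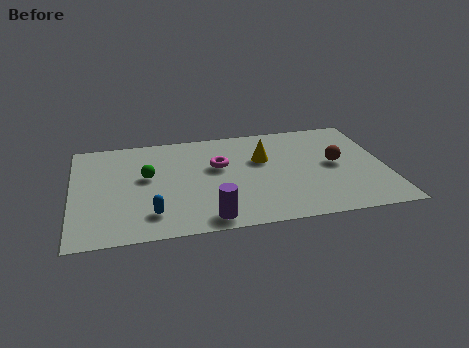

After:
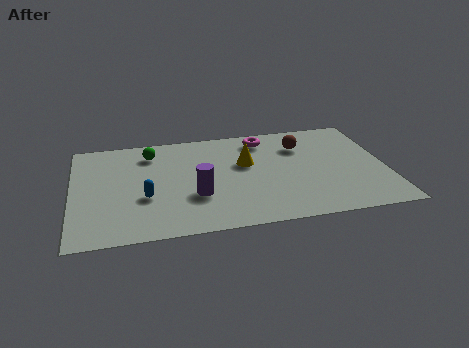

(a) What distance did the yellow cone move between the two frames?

0.7

The yellow cone was near (7.7, 4.8) before and (7.0, 4.6) after, so it travelled √(0.7² + 0.2²) ≈ 0.7 units.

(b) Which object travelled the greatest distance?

the magenta torus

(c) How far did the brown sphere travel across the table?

2.1

The brown sphere was near (10.6, 3.9) before and (9.3, 5.5) after, so it travelled √(1.3² + 1.6²) ≈ 2.1 units.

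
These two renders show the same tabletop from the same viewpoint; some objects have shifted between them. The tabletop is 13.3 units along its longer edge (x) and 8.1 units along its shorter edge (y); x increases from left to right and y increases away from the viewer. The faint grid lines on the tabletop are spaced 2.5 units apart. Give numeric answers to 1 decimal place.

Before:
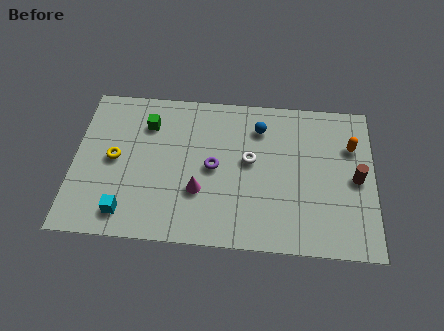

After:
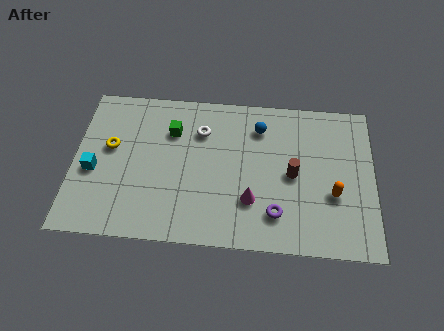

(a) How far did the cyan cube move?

2.6

From (2.4, 1.3) to (0.9, 3.4), the cyan cube covered √(1.5² + 2.1²) ≈ 2.6 units.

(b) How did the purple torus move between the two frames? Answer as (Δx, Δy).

(2.8, -2.2)

The purple torus started near (6.2, 4.0) and ended near (9.0, 1.8).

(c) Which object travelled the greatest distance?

the purple torus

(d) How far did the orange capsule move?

2.7

The orange capsule moved from about (12.3, 5.6) to (11.5, 3.0), a distance of √(0.8² + 2.6²) ≈ 2.7.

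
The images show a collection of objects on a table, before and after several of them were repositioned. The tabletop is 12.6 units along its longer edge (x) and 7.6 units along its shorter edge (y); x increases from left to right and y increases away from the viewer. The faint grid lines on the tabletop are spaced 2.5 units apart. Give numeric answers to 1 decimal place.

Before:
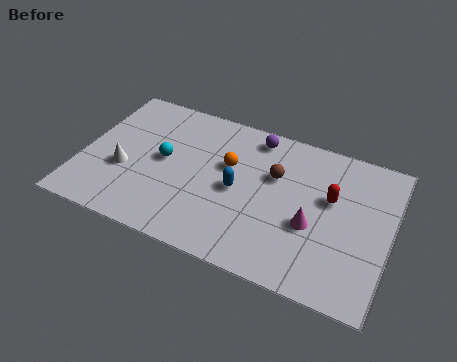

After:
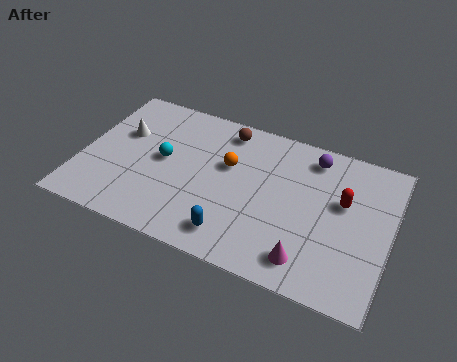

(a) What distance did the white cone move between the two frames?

1.9

From (1.8, 2.9) to (1.5, 4.8), the white cone covered √(0.3² + 1.9²) ≈ 1.9 units.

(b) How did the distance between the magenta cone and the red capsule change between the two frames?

+1.8

The distance was about 1.7 in the first image and 3.5 in the second, so they moved 1.8 units further apart.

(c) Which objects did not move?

the cyan sphere and the orange sphere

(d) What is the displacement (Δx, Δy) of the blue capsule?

(0.1, -2.3)

The blue capsule was at about (6.4, 3.6) and moved to about (6.5, 1.3).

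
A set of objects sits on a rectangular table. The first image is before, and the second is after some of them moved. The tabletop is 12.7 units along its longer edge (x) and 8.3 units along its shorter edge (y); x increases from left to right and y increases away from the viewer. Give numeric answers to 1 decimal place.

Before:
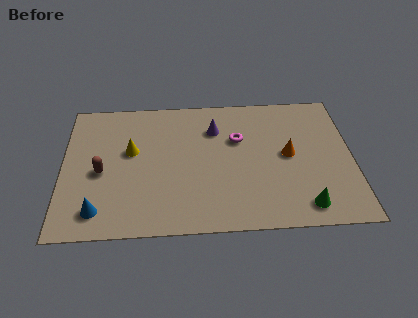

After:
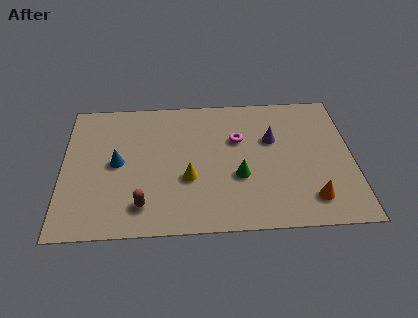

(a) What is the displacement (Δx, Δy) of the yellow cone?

(2.5, -1.8)

The yellow cone started near (3.0, 4.9) and ended near (5.5, 3.1).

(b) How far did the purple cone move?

2.6

The purple cone was near (6.7, 6.1) before and (9.2, 5.3) after, so it travelled √(2.5² + 0.8²) ≈ 2.6 units.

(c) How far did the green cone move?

3.4

The green cone moved from about (10.5, 1.2) to (7.7, 3.1), a distance of √(2.8² + 1.9²) ≈ 3.4.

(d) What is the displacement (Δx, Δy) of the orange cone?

(0.9, -2.7)

From the two frames, the orange cone sits at roughly (9.9, 4.3) before and (10.8, 1.6) after.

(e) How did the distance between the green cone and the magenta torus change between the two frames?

-2.7

They were about 5.0 units apart before and 2.3 after — 2.7 units closer together.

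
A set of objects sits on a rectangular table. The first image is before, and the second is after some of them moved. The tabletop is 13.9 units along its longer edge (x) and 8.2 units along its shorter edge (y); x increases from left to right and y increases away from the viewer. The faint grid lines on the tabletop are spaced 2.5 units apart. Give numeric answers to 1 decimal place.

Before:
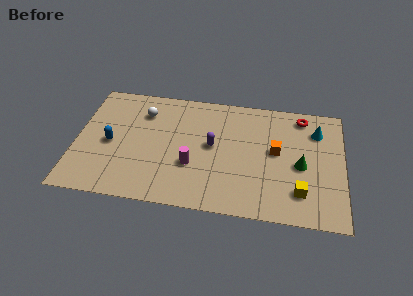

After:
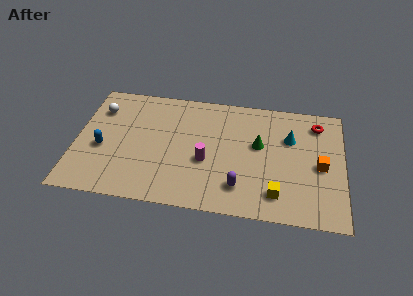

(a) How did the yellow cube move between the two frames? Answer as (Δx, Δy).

(-1.2, -0.3)

From the two frames, the yellow cube sits at roughly (11.7, 1.9) before and (10.5, 1.6) after.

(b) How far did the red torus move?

0.9

From (11.7, 7.1) to (12.5, 6.7), the red torus covered √(0.8² + 0.4²) ≈ 0.9 units.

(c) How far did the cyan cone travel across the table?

1.6

The cyan cone moved from about (12.5, 6.2) to (11.1, 5.5), a distance of √(1.4² + 0.7²) ≈ 1.6.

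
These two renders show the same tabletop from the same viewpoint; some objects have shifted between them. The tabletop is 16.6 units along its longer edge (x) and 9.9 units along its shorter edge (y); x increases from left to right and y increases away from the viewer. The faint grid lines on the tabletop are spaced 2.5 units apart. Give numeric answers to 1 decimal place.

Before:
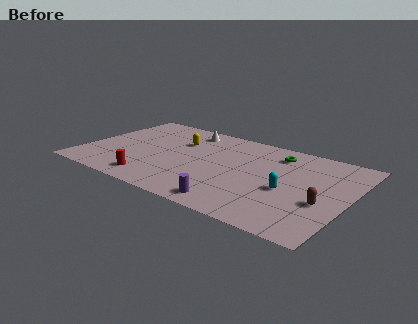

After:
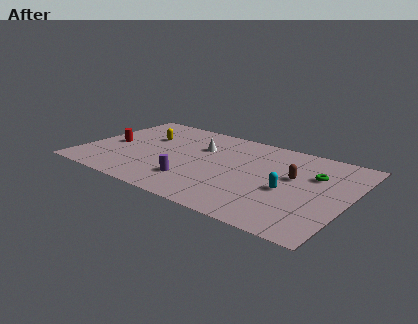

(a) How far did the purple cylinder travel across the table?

3.1

The purple cylinder was near (10.1, 1.2) before and (7.3, 2.5) after, so it travelled √(2.8² + 1.3²) ≈ 3.1 units.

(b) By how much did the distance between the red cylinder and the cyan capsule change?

+2.9

The distance was about 8.5 in the first image and 11.4 in the second, so they moved 2.9 units further apart.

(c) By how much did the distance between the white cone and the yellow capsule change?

+1.9

They were about 1.6 units apart before and 3.5 after — 1.9 units further apart.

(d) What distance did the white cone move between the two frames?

2.1

From (5.8, 8.4) to (7.0, 6.7), the white cone covered √(1.2² + 1.7²) ≈ 2.1 units.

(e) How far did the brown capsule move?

2.9

The brown capsule was near (15.2, 3.8) before and (13.1, 5.8) after, so it travelled √(2.1² + 2.0²) ≈ 2.9 units.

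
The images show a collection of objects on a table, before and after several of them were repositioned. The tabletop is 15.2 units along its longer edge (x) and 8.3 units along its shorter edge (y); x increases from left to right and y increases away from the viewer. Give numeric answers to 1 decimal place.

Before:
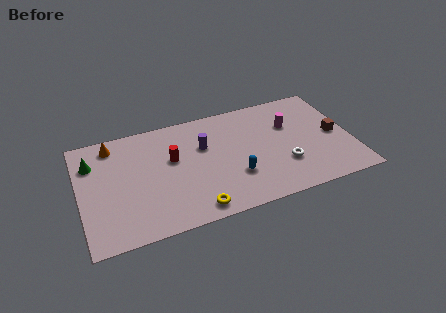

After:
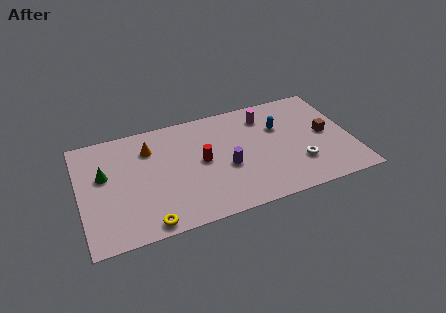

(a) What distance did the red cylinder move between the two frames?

1.7

The red cylinder moved from about (5.2, 5.0) to (6.8, 4.3), a distance of √(1.6² + 0.7²) ≈ 1.7.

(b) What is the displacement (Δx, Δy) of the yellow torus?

(-2.6, -0.2)

From the two frames, the yellow torus sits at roughly (6.1, 1.0) before and (3.5, 0.8) after.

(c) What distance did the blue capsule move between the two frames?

4.0

From (8.5, 2.6) to (11.3, 5.5), the blue capsule covered √(2.8² + 2.9²) ≈ 4.0 units.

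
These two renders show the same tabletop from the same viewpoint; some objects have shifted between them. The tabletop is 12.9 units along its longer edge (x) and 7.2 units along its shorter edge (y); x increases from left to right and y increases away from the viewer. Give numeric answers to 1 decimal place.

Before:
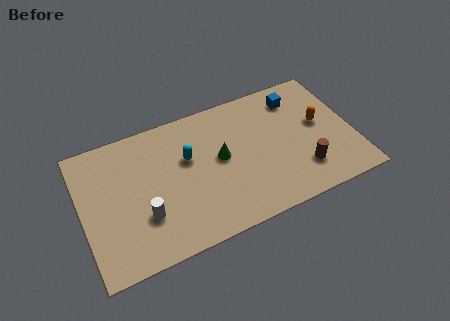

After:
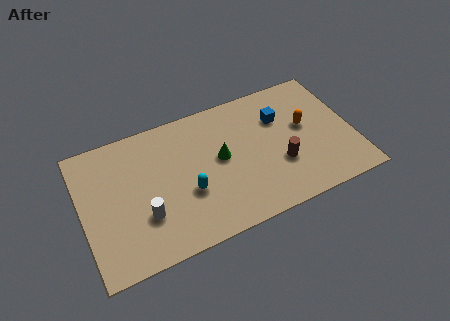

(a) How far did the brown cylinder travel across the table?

1.2

The brown cylinder was near (10.3, 1.8) before and (9.3, 2.5) after, so it travelled √(1.0² + 0.7²) ≈ 1.2 units.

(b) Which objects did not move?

the white cylinder and the green cone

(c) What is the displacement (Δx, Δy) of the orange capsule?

(-0.7, 0.1)

The orange capsule started near (11.4, 4.0) and ended near (10.7, 4.1).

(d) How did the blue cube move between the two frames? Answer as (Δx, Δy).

(-0.9, -0.8)

The blue cube started near (10.5, 5.8) and ended near (9.6, 5.0).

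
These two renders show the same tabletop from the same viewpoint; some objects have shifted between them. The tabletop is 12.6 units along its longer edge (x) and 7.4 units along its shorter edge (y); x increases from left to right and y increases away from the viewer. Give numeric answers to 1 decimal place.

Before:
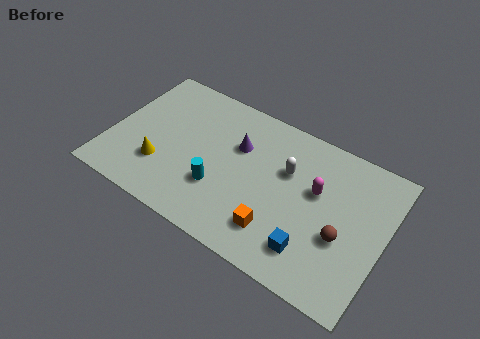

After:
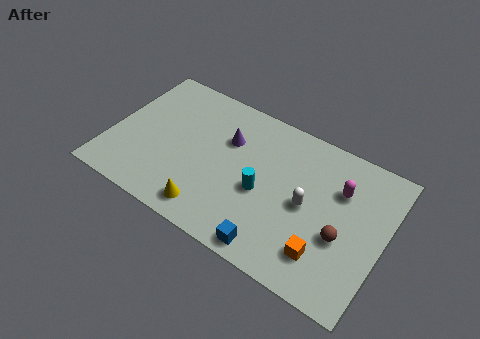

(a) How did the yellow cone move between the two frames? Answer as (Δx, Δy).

(2.5, -1.1)

The yellow cone started near (2.5, 2.2) and ended near (5.0, 1.1).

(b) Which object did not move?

the brown sphere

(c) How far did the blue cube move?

1.8

The blue cube was near (9.6, 1.6) before and (8.0, 0.8) after, so it travelled √(1.6² + 0.8²) ≈ 1.8 units.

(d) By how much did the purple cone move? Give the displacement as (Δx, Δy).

(-0.5, 0.1)

From the two frames, the purple cone sits at roughly (5.7, 4.9) before and (5.2, 5.0) after.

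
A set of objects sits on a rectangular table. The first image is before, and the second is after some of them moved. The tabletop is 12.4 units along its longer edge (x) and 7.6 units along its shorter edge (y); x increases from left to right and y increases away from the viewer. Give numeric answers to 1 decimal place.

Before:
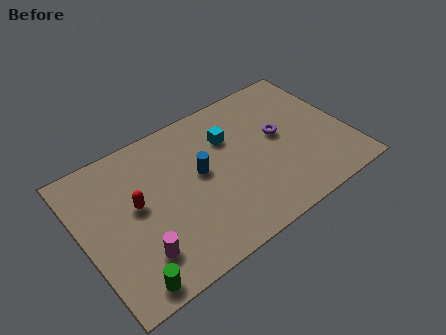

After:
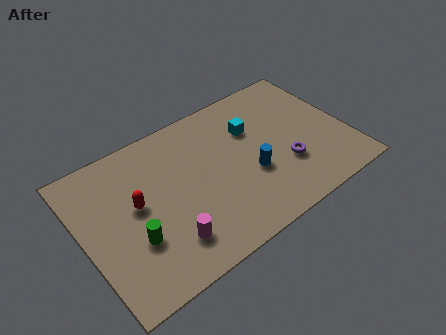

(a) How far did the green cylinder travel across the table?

1.9

From (1.5, 0.8) to (2.1, 2.6), the green cylinder covered √(0.6² + 1.8²) ≈ 1.9 units.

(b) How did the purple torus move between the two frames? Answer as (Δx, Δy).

(0.0, -1.7)

The purple torus was at about (9.3, 4.2) and moved to about (9.3, 2.5).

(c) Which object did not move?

the red capsule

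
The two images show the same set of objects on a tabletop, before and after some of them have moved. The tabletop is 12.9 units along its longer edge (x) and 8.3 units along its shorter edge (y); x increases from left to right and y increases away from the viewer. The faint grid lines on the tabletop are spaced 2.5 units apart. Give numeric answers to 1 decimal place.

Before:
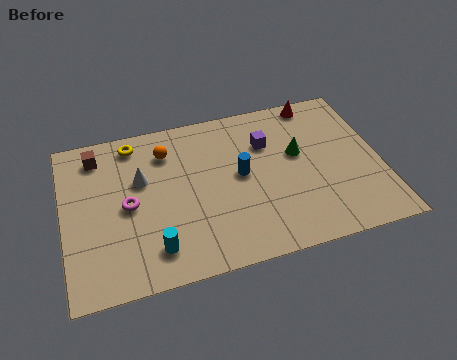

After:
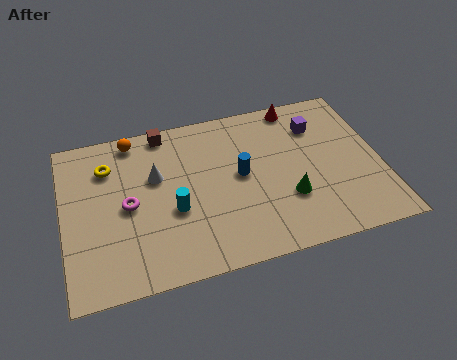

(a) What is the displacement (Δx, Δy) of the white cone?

(0.6, 0.0)

From the two frames, the white cone sits at roughly (3.2, 5.2) before and (3.8, 5.2) after.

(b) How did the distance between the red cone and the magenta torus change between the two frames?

-0.7

They were about 8.7 units apart before and 8.0 after — 0.7 units closer together.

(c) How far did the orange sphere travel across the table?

1.6

From (4.3, 6.4) to (3.0, 7.4), the orange sphere covered √(1.3² + 1.0²) ≈ 1.6 units.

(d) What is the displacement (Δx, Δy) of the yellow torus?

(-1.1, -1.0)

From the two frames, the yellow torus sits at roughly (3.0, 7.2) before and (1.9, 6.2) after.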